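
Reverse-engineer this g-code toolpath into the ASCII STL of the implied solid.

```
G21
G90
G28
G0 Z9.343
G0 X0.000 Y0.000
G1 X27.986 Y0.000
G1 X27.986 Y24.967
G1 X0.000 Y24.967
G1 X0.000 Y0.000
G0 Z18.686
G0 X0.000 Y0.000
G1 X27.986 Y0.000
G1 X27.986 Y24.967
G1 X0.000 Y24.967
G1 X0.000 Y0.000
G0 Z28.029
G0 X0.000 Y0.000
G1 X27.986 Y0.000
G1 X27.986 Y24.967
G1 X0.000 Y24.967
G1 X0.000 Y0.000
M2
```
solid part
  facet normal 0.0000 0.0000 -1.0000
    outer loop
      vertex 27.986 24.967 0.000
      vertex 27.986 0.000 0.000
      vertex 0.000 0.000 0.000
    endloop
  endfacet
  facet normal 0.0000 0.0000 -1.0000
    outer loop
      vertex 0.000 24.967 0.000
      vertex 27.986 24.967 0.000
      vertex 0.000 0.000 0.000
    endloop
  endfacet
  facet normal 0.0000 0.0000 1.0000
    outer loop
      vertex 0.000 0.000 28.029
      vertex 27.986 0.000 28.029
      vertex 27.986 24.967 28.029
    endloop
  endfacet
  facet normal 0.0000 0.0000 1.0000
    outer loop
      vertex 0.000 0.000 28.029
      vertex 27.986 24.967 28.029
      vertex 0.000 24.967 28.029
    endloop
  endfacet
  facet normal 0.0000 -1.0000 0.0000
    outer loop
      vertex 0.000 0.000 0.000
      vertex 27.986 0.000 0.000
      vertex 27.986 0.000 28.029
    endloop
  endfacet
  facet normal 0.0000 -1.0000 0.0000
    outer loop
      vertex 0.000 0.000 0.000
      vertex 27.986 0.000 28.029
      vertex 0.000 0.000 28.029
    endloop
  endfacet
  facet normal 0.0000 1.0000 0.0000
    outer loop
      vertex 27.986 24.967 28.029
      vertex 27.986 24.967 0.000
      vertex 0.000 24.967 0.000
    endloop
  endfacet
  facet normal 0.0000 1.0000 0.0000
    outer loop
      vertex 0.000 24.967 28.029
      vertex 27.986 24.967 28.029
      vertex 0.000 24.967 0.000
    endloop
  endfacet
  facet normal -1.0000 0.0000 0.0000
    outer loop
      vertex 0.000 24.967 28.029
      vertex 0.000 24.967 0.000
      vertex 0.000 0.000 0.000
    endloop
  endfacet
  facet normal -1.0000 0.0000 0.0000
    outer loop
      vertex 0.000 0.000 28.029
      vertex 0.000 24.967 28.029
      vertex 0.000 0.000 0.000
    endloop
  endfacet
  facet normal 1.0000 0.0000 0.0000
    outer loop
      vertex 27.986 0.000 0.000
      vertex 27.986 24.967 0.000
      vertex 27.986 24.967 28.029
    endloop
  endfacet
  facet normal 1.0000 0.0000 0.0000
    outer loop
      vertex 27.986 0.000 0.000
      vertex 27.986 24.967 28.029
      vertex 27.986 0.000 28.029
    endloop
  endfacet
endsolid part

The G0 Z moves step by Δz≈9.343 mm. Every layer's G1 loop is the same polygon, so the solid is a straight extrusion of it from z=0 to z≈28. Closing with flat bottom and top caps and triangulating gives 12 facets — a rectangular box, roughly 28 × 25 mm footprint and 28 mm tall.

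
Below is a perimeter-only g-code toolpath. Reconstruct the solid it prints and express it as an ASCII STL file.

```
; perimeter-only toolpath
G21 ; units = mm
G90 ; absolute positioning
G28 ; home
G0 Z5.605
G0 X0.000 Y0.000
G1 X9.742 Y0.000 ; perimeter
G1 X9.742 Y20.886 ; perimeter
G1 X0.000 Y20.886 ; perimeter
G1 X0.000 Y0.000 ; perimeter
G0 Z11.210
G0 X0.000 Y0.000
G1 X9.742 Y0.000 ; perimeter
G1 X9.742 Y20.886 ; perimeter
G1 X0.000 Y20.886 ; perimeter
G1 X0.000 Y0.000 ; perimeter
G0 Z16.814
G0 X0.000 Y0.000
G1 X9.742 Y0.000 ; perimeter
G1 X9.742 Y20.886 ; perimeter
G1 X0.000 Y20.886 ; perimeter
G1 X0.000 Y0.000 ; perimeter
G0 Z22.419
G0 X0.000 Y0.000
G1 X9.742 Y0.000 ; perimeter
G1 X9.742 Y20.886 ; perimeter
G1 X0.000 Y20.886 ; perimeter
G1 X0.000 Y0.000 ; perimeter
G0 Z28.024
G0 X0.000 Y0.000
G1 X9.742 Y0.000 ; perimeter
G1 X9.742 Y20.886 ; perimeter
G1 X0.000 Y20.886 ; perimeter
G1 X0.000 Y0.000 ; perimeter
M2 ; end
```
solid part
  facet normal 0.0000 0.0000 -1.0000
    outer loop
      vertex 9.742 20.886 0.000
      vertex 9.742 0.000 0.000
      vertex 0.000 0.000 0.000
    endloop
  endfacet
  facet normal 0.0000 0.0000 -1.0000
    outer loop
      vertex 0.000 20.886 0.000
      vertex 9.742 20.886 0.000
      vertex 0.000 0.000 0.000
    endloop
  endfacet
  facet normal 0.0000 0.0000 1.0000
    outer loop
      vertex 0.000 0.000 28.024
      vertex 9.742 0.000 28.024
      vertex 9.742 20.886 28.024
    endloop
  endfacet
  facet normal 0.0000 0.0000 1.0000
    outer loop
      vertex 0.000 0.000 28.024
      vertex 9.742 20.886 28.024
      vertex 0.000 20.886 28.024
    endloop
  endfacet
  facet normal 0.0000 -1.0000 0.0000
    outer loop
      vertex 0.000 0.000 0.000
      vertex 9.742 0.000 0.000
      vertex 9.742 0.000 28.024
    endloop
  endfacet
  facet normal 0.0000 -1.0000 0.0000
    outer loop
      vertex 0.000 0.000 0.000
      vertex 9.742 0.000 28.024
      vertex 0.000 0.000 28.024
    endloop
  endfacet
  facet normal 0.0000 1.0000 0.0000
    outer loop
      vertex 9.742 20.886 28.024
      vertex 9.742 20.886 0.000
      vertex 0.000 20.886 0.000
    endloop
  endfacet
  facet normal 0.0000 1.0000 0.0000
    outer loop
      vertex 0.000 20.886 28.024
      vertex 9.742 20.886 28.024
      vertex 0.000 20.886 0.000
    endloop
  endfacet
  facet normal -1.0000 0.0000 0.0000
    outer loop
      vertex 0.000 20.886 28.024
      vertex 0.000 20.886 0.000
      vertex 0.000 0.000 0.000
    endloop
  endfacet
  facet normal -1.0000 0.0000 0.0000
    outer loop
      vertex 0.000 0.000 28.024
      vertex 0.000 20.886 28.024
      vertex 0.000 0.000 0.000
    endloop
  endfacet
  facet normal 1.0000 0.0000 0.0000
    outer loop
      vertex 9.742 0.000 0.000
      vertex 9.742 20.886 0.000
      vertex 9.742 20.886 28.024
    endloop
  endfacet
  facet normal 1.0000 0.0000 0.0000
    outer loop
      vertex 9.742 0.000 0.000
      vertex 9.742 20.886 28.024
      vertex 9.742 0.000 28.024
    endloop
  endfacet
endsolid part

The G0 Z moves step by Δz≈5.605 mm. Every layer's G1 loop is the same polygon, so the solid is a straight extrusion of it from z=0 to z≈28. Closing with flat bottom and top caps and triangulating gives 12 facets — a rectangular box, roughly 9.74 × 20.9 mm footprint and 28 mm tall.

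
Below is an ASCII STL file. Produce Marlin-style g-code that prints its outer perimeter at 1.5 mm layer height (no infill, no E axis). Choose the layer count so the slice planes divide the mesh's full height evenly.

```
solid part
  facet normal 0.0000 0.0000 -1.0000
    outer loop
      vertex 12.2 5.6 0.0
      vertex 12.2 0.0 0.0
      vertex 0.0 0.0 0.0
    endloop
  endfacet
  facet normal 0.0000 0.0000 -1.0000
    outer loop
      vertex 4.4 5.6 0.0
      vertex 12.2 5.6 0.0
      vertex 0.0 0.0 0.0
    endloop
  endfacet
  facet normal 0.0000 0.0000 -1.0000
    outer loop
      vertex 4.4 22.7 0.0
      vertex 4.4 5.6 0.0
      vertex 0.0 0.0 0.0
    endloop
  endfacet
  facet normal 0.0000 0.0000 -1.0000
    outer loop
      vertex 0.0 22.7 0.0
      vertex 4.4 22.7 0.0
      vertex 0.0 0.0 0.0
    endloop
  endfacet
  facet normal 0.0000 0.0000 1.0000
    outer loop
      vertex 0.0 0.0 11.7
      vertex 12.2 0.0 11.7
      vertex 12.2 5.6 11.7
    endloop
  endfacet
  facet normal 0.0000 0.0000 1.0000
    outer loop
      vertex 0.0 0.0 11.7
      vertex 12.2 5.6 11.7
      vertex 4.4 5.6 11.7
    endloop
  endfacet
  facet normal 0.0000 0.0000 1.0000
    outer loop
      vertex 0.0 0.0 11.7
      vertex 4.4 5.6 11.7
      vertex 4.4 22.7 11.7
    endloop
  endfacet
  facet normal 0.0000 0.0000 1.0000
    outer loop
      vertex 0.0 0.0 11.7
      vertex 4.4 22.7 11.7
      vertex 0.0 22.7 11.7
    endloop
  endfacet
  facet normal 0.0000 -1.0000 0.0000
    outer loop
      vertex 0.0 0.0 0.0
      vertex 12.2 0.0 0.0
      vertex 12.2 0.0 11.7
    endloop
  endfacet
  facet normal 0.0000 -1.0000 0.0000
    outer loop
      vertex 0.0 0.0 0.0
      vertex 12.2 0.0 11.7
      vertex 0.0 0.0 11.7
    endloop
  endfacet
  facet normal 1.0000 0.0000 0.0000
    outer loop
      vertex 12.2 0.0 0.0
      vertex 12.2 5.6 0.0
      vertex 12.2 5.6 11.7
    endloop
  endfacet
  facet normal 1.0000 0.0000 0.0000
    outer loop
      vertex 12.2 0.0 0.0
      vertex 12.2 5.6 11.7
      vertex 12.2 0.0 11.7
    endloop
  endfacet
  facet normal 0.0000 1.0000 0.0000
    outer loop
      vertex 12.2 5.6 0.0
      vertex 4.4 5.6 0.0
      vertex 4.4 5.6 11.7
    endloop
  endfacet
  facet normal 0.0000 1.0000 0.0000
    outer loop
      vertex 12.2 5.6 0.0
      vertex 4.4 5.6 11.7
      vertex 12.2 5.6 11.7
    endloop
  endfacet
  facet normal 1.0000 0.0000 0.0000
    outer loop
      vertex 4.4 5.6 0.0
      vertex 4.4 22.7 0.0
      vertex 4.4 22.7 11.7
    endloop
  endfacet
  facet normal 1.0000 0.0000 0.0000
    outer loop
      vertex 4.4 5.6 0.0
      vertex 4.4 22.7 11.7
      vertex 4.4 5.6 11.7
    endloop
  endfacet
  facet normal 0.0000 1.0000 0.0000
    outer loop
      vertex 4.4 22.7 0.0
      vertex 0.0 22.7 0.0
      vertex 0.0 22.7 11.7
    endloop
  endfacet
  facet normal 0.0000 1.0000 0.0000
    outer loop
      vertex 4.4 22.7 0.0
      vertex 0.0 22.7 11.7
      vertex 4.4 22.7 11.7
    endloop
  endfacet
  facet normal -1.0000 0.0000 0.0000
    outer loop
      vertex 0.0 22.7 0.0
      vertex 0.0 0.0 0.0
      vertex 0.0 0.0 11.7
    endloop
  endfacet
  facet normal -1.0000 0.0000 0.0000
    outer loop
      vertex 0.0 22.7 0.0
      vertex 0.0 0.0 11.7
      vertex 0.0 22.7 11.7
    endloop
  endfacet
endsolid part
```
; perimeter-only toolpath
G21 ; units = mm
G90 ; absolute positioning
G28 ; home
; layer 1
G0 Z1.5
G0 X0.0 Y0.0
G1 X12.2 Y0.0
G1 X12.2 Y5.6
G1 X4.4 Y5.6
G1 X4.4 Y22.7
G1 X0.0 Y22.7
G1 X0.0 Y0.0
; layer 2
G0 Z2.9
G0 X0.0 Y0.0
G1 X12.2 Y0.0
G1 X12.2 Y5.6
G1 X4.4 Y5.6
G1 X4.4 Y22.7
G1 X0.0 Y22.7
G1 X0.0 Y0.0
; layer 3
G0 Z4.4
G0 X0.0 Y0.0
G1 X12.2 Y0.0
G1 X12.2 Y5.6
G1 X4.4 Y5.6
G1 X4.4 Y22.7
G1 X0.0 Y22.7
G1 X0.0 Y0.0
; layer 4
G0 Z5.8
G0 X0.0 Y0.0
G1 X12.2 Y0.0
G1 X12.2 Y5.6
G1 X4.4 Y5.6
G1 X4.4 Y22.7
G1 X0.0 Y22.7
G1 X0.0 Y0.0
; layer 5
G0 Z7.3
G0 X0.0 Y0.0
G1 X12.2 Y0.0
G1 X12.2 Y5.6
G1 X4.4 Y5.6
G1 X4.4 Y22.7
G1 X0.0 Y22.7
G1 X0.0 Y0.0
; layer 6
G0 Z8.8
G0 X0.0 Y0.0
G1 X12.2 Y0.0
G1 X12.2 Y5.6
G1 X4.4 Y5.6
G1 X4.4 Y22.7
G1 X0.0 Y22.7
G1 X0.0 Y0.0
; layer 7
G0 Z10.2
G0 X0.0 Y0.0
G1 X12.2 Y0.0
G1 X12.2 Y5.6
G1 X4.4 Y5.6
G1 X4.4 Y22.7
G1 X0.0 Y22.7
G1 X0.0 Y0.0
; layer 8
G0 Z11.7
G0 X0.0 Y0.0
G1 X12.2 Y0.0
G1 X12.2 Y5.6
G1 X4.4 Y5.6
G1 X4.4 Y22.7
G1 X0.0 Y22.7
G1 X0.0 Y0.0
M2 ; end

The solid is an L-shaped prism: outer 12.2 × 22.7 mm, arm thicknesses ≈ 5.6 mm (horizontal) and 4.4 mm (vertical), extruded 11.7 mm in z. Slicing at Δz = 1.5 mm — 8 equal slices spanning the solid's height, so layer i sits at z = i·h/8 — gives 8 non-empty perimeters. Each is a 6-segment closed polygon; G0 lifts to the layer z and rapids to the start vertex, then G1 traces the edges.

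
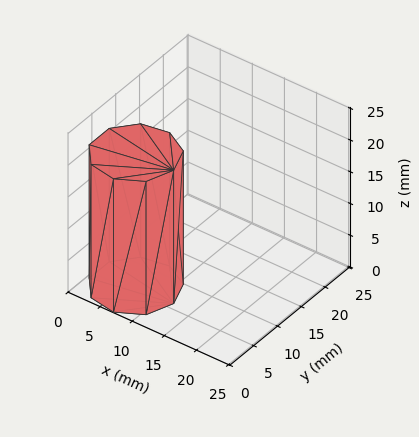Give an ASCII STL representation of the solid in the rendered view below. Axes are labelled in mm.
Reading the render: the shape is a regular 9-sided prism (a cylinder approximated with 9 flat sides), circumscribed radius ≈ 6 mm, height ≈ 21 mm (dimensions read to the nearest mm from the axis ticks). For the STL, each face is triangulated and given an outward normal.

solid part
  facet normal 0.0000 0.0000 -1.0000
    outer loop
      vertex 7.0 11.9 0.0
      vertex 10.6 9.9 0.0
      vertex 12.0 6.0 0.0
    endloop
  endfacet
  facet normal 0.0000 0.0000 -1.0000
    outer loop
      vertex 3.0 11.2 0.0
      vertex 7.0 11.9 0.0
      vertex 12.0 6.0 0.0
    endloop
  endfacet
  facet normal 0.0000 0.0000 -1.0000
    outer loop
      vertex 0.4 8.1 0.0
      vertex 3.0 11.2 0.0
      vertex 12.0 6.0 0.0
    endloop
  endfacet
  facet normal 0.0000 0.0000 -1.0000
    outer loop
      vertex 0.4 3.9 0.0
      vertex 0.4 8.1 0.0
      vertex 12.0 6.0 0.0
    endloop
  endfacet
  facet normal 0.0000 0.0000 -1.0000
    outer loop
      vertex 3.0 0.8 0.0
      vertex 0.4 3.9 0.0
      vertex 12.0 6.0 0.0
    endloop
  endfacet
  facet normal 0.0000 0.0000 -1.0000
    outer loop
      vertex 7.0 0.1 0.0
      vertex 3.0 0.8 0.0
      vertex 12.0 6.0 0.0
    endloop
  endfacet
  facet normal 0.0000 0.0000 -1.0000
    outer loop
      vertex 10.6 2.1 0.0
      vertex 7.0 0.1 0.0
      vertex 12.0 6.0 0.0
    endloop
  endfacet
  facet normal 0.0000 0.0000 1.0000
    outer loop
      vertex 12.0 6.0 21.0
      vertex 10.6 9.9 21.0
      vertex 7.0 11.9 21.0
    endloop
  endfacet
  facet normal 0.0000 0.0000 1.0000
    outer loop
      vertex 12.0 6.0 21.0
      vertex 7.0 11.9 21.0
      vertex 3.0 11.2 21.0
    endloop
  endfacet
  facet normal 0.0000 0.0000 1.0000
    outer loop
      vertex 12.0 6.0 21.0
      vertex 3.0 11.2 21.0
      vertex 0.4 8.1 21.0
    endloop
  endfacet
  facet normal 0.0000 0.0000 1.0000
    outer loop
      vertex 12.0 6.0 21.0
      vertex 0.4 8.1 21.0
      vertex 0.4 3.9 21.0
    endloop
  endfacet
  facet normal 0.0000 0.0000 1.0000
    outer loop
      vertex 12.0 6.0 21.0
      vertex 0.4 3.9 21.0
      vertex 3.0 0.8 21.0
    endloop
  endfacet
  facet normal 0.0000 0.0000 1.0000
    outer loop
      vertex 12.0 6.0 21.0
      vertex 3.0 0.8 21.0
      vertex 7.0 0.1 21.0
    endloop
  endfacet
  facet normal 0.0000 0.0000 1.0000
    outer loop
      vertex 12.0 6.0 21.0
      vertex 7.0 0.1 21.0
      vertex 10.6 2.1 21.0
    endloop
  endfacet
  facet normal 0.9412 0.3379 0.0000
    outer loop
      vertex 12.0 6.0 0.0
      vertex 10.6 9.9 0.0
      vertex 10.6 9.9 21.0
    endloop
  endfacet
  facet normal 0.9412 0.3379 0.0000
    outer loop
      vertex 12.0 6.0 0.0
      vertex 10.6 9.9 21.0
      vertex 12.0 6.0 21.0
    endloop
  endfacet
  facet normal 0.4856 0.8742 0.0000
    outer loop
      vertex 10.6 9.9 0.0
      vertex 7.0 11.9 0.0
      vertex 7.0 11.9 21.0
    endloop
  endfacet
  facet normal 0.4856 0.8742 0.0000
    outer loop
      vertex 10.6 9.9 0.0
      vertex 7.0 11.9 21.0
      vertex 10.6 9.9 21.0
    endloop
  endfacet
  facet normal -0.1724 0.9850 0.0000
    outer loop
      vertex 7.0 11.9 0.0
      vertex 3.0 11.2 0.0
      vertex 3.0 11.2 21.0
    endloop
  endfacet
  facet normal -0.1724 0.9850 0.0000
    outer loop
      vertex 7.0 11.9 0.0
      vertex 3.0 11.2 21.0
      vertex 7.0 11.9 21.0
    endloop
  endfacet
  facet normal -0.7662 0.6426 0.0000
    outer loop
      vertex 3.0 11.2 0.0
      vertex 0.4 8.1 0.0
      vertex 0.4 8.1 21.0
    endloop
  endfacet
  facet normal -0.7662 0.6426 0.0000
    outer loop
      vertex 3.0 11.2 0.0
      vertex 0.4 8.1 21.0
      vertex 3.0 11.2 21.0
    endloop
  endfacet
  facet normal -1.0000 0.0000 0.0000
    outer loop
      vertex 0.4 8.1 0.0
      vertex 0.4 3.9 0.0
      vertex 0.4 3.9 21.0
    endloop
  endfacet
  facet normal -1.0000 0.0000 0.0000
    outer loop
      vertex 0.4 8.1 0.0
      vertex 0.4 3.9 21.0
      vertex 0.4 8.1 21.0
    endloop
  endfacet
  facet normal -0.7662 -0.6426 0.0000
    outer loop
      vertex 0.4 3.9 0.0
      vertex 3.0 0.8 0.0
      vertex 3.0 0.8 21.0
    endloop
  endfacet
  facet normal -0.7662 -0.6426 0.0000
    outer loop
      vertex 0.4 3.9 0.0
      vertex 3.0 0.8 21.0
      vertex 0.4 3.9 21.0
    endloop
  endfacet
  facet normal -0.1724 -0.9850 0.0000
    outer loop
      vertex 3.0 0.8 0.0
      vertex 7.0 0.1 0.0
      vertex 7.0 0.1 21.0
    endloop
  endfacet
  facet normal -0.1724 -0.9850 0.0000
    outer loop
      vertex 3.0 0.8 0.0
      vertex 7.0 0.1 21.0
      vertex 3.0 0.8 21.0
    endloop
  endfacet
  facet normal 0.4856 -0.8742 0.0000
    outer loop
      vertex 7.0 0.1 0.0
      vertex 10.6 2.1 0.0
      vertex 10.6 2.1 21.0
    endloop
  endfacet
  facet normal 0.4856 -0.8742 0.0000
    outer loop
      vertex 7.0 0.1 0.0
      vertex 10.6 2.1 21.0
      vertex 7.0 0.1 21.0
    endloop
  endfacet
  facet normal 0.9412 -0.3379 0.0000
    outer loop
      vertex 10.6 2.1 0.0
      vertex 12.0 6.0 0.0
      vertex 12.0 6.0 21.0
    endloop
  endfacet
  facet normal 0.9412 -0.3379 0.0000
    outer loop
      vertex 10.6 2.1 0.0
      vertex 12.0 6.0 21.0
      vertex 10.6 2.1 21.0
    endloop
  endfacet
endsolid part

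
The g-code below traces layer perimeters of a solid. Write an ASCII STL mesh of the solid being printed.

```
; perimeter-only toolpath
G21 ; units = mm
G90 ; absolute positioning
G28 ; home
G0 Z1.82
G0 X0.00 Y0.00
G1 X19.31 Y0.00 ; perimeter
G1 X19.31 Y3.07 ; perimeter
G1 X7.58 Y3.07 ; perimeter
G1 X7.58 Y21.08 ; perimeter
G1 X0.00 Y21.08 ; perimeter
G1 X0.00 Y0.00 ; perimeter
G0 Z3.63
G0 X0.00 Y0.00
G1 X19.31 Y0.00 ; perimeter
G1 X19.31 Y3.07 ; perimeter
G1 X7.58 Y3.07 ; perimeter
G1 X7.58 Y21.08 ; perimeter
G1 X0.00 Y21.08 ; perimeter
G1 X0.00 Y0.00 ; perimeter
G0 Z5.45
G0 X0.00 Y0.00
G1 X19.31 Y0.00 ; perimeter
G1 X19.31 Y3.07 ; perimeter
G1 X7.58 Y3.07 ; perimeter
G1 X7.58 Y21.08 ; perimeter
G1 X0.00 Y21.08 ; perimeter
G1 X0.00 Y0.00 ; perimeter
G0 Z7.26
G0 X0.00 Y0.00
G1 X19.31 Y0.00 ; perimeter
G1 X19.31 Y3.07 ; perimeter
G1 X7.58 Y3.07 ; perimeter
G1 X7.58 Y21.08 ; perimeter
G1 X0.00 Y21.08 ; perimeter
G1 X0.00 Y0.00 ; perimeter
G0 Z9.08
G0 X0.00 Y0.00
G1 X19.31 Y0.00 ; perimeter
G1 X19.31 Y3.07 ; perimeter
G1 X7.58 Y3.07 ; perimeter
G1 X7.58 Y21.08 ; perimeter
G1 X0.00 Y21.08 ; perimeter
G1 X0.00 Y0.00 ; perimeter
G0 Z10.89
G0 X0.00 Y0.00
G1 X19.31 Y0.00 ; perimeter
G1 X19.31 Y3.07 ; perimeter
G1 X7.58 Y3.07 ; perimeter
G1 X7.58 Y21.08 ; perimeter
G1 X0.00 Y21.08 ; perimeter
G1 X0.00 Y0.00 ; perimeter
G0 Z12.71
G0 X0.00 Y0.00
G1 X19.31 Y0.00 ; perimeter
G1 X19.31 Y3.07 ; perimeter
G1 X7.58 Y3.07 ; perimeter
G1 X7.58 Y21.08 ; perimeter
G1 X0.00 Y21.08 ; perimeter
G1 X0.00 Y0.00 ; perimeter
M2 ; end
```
solid part
  facet normal 0.0000 0.0000 -1.0000
    outer loop
      vertex 19.31 3.07 0.00
      vertex 19.31 0.00 0.00
      vertex 0.00 0.00 0.00
    endloop
  endfacet
  facet normal 0.0000 0.0000 -1.0000
    outer loop
      vertex 7.58 3.07 0.00
      vertex 19.31 3.07 0.00
      vertex 0.00 0.00 0.00
    endloop
  endfacet
  facet normal 0.0000 0.0000 -1.0000
    outer loop
      vertex 7.58 21.08 0.00
      vertex 7.58 3.07 0.00
      vertex 0.00 0.00 0.00
    endloop
  endfacet
  facet normal 0.0000 0.0000 -1.0000
    outer loop
      vertex 0.00 21.08 0.00
      vertex 7.58 21.08 0.00
      vertex 0.00 0.00 0.00
    endloop
  endfacet
  facet normal 0.0000 0.0000 1.0000
    outer loop
      vertex 0.00 0.00 12.71
      vertex 19.31 0.00 12.71
      vertex 19.31 3.07 12.71
    endloop
  endfacet
  facet normal 0.0000 0.0000 1.0000
    outer loop
      vertex 0.00 0.00 12.71
      vertex 19.31 3.07 12.71
      vertex 7.58 3.07 12.71
    endloop
  endfacet
  facet normal 0.0000 0.0000 1.0000
    outer loop
      vertex 0.00 0.00 12.71
      vertex 7.58 3.07 12.71
      vertex 7.58 21.08 12.71
    endloop
  endfacet
  facet normal 0.0000 0.0000 1.0000
    outer loop
      vertex 0.00 0.00 12.71
      vertex 7.58 21.08 12.71
      vertex 0.00 21.08 12.71
    endloop
  endfacet
  facet normal 0.0000 -1.0000 0.0000
    outer loop
      vertex 0.00 0.00 0.00
      vertex 19.31 0.00 0.00
      vertex 19.31 0.00 12.71
    endloop
  endfacet
  facet normal 0.0000 -1.0000 0.0000
    outer loop
      vertex 0.00 0.00 0.00
      vertex 19.31 0.00 12.71
      vertex 0.00 0.00 12.71
    endloop
  endfacet
  facet normal 1.0000 0.0000 0.0000
    outer loop
      vertex 19.31 0.00 0.00
      vertex 19.31 3.07 0.00
      vertex 19.31 3.07 12.71
    endloop
  endfacet
  facet normal 1.0000 0.0000 0.0000
    outer loop
      vertex 19.31 0.00 0.00
      vertex 19.31 3.07 12.71
      vertex 19.31 0.00 12.71
    endloop
  endfacet
  facet normal 0.0000 1.0000 0.0000
    outer loop
      vertex 19.31 3.07 0.00
      vertex 7.58 3.07 0.00
      vertex 7.58 3.07 12.71
    endloop
  endfacet
  facet normal 0.0000 1.0000 0.0000
    outer loop
      vertex 19.31 3.07 0.00
      vertex 7.58 3.07 12.71
      vertex 19.31 3.07 12.71
    endloop
  endfacet
  facet normal 1.0000 0.0000 0.0000
    outer loop
      vertex 7.58 3.07 0.00
      vertex 7.58 21.08 0.00
      vertex 7.58 21.08 12.71
    endloop
  endfacet
  facet normal 1.0000 0.0000 0.0000
    outer loop
      vertex 7.58 3.07 0.00
      vertex 7.58 21.08 12.71
      vertex 7.58 3.07 12.71
    endloop
  endfacet
  facet normal 0.0000 1.0000 0.0000
    outer loop
      vertex 7.58 21.08 0.00
      vertex 0.00 21.08 0.00
      vertex 0.00 21.08 12.71
    endloop
  endfacet
  facet normal 0.0000 1.0000 0.0000
    outer loop
      vertex 7.58 21.08 0.00
      vertex 0.00 21.08 12.71
      vertex 7.58 21.08 12.71
    endloop
  endfacet
  facet normal -1.0000 0.0000 0.0000
    outer loop
      vertex 0.00 21.08 0.00
      vertex 0.00 0.00 0.00
      vertex 0.00 0.00 12.71
    endloop
  endfacet
  facet normal -1.0000 0.0000 0.0000
    outer loop
      vertex 0.00 21.08 0.00
      vertex 0.00 0.00 12.71
      vertex 0.00 21.08 12.71
    endloop
  endfacet
endsolid part

The G0 Z moves step by Δz≈1.82 mm. Every layer's G1 loop is the same polygon, so the solid is a straight extrusion of it from z=0 to z≈12.7. Closing with flat bottom and top caps and triangulating gives 20 facets — an L-shaped prism: outer 19.3 × 21.1 mm, arm thicknesses ≈ 3.07 mm (horizontal) and 7.58 mm (vertical), extruded 12.7 mm in z.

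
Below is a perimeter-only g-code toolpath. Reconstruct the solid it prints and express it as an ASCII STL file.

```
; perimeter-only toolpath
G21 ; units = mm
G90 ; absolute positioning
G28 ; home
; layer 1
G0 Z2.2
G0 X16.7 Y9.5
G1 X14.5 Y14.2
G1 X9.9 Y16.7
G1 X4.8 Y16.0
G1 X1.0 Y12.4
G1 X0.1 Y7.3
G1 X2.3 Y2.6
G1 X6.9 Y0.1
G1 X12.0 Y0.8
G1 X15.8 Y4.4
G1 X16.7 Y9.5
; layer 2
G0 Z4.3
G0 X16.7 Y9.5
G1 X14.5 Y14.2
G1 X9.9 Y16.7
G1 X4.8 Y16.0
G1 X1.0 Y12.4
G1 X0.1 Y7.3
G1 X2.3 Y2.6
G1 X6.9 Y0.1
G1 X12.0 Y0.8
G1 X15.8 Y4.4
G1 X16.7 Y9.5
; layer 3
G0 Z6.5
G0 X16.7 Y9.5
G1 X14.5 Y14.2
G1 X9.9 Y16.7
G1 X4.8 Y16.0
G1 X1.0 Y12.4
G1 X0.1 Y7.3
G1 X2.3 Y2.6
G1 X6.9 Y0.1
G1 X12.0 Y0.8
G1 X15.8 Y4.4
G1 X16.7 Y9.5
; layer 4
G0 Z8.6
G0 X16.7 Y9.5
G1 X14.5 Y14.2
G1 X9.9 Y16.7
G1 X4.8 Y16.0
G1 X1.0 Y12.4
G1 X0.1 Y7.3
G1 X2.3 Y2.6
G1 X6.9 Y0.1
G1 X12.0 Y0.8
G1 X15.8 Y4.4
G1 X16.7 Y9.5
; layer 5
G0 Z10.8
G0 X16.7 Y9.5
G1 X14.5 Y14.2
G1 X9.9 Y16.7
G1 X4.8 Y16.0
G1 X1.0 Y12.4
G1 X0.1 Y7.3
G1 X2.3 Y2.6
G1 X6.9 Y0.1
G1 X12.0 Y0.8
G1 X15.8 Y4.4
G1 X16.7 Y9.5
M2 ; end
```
solid part
  facet normal 0.0000 0.0000 -1.0000
    outer loop
      vertex 9.9 16.7 0.0
      vertex 14.5 14.2 0.0
      vertex 16.7 9.5 0.0
    endloop
  endfacet
  facet normal 0.0000 0.0000 -1.0000
    outer loop
      vertex 4.8 16.0 0.0
      vertex 9.9 16.7 0.0
      vertex 16.7 9.5 0.0
    endloop
  endfacet
  facet normal 0.0000 0.0000 -1.0000
    outer loop
      vertex 1.0 12.4 0.0
      vertex 4.8 16.0 0.0
      vertex 16.7 9.5 0.0
    endloop
  endfacet
  facet normal 0.0000 0.0000 -1.0000
    outer loop
      vertex 0.1 7.3 0.0
      vertex 1.0 12.4 0.0
      vertex 16.7 9.5 0.0
    endloop
  endfacet
  facet normal 0.0000 0.0000 -1.0000
    outer loop
      vertex 2.3 2.6 0.0
      vertex 0.1 7.3 0.0
      vertex 16.7 9.5 0.0
    endloop
  endfacet
  facet normal 0.0000 0.0000 -1.0000
    outer loop
      vertex 6.9 0.1 0.0
      vertex 2.3 2.6 0.0
      vertex 16.7 9.5 0.0
    endloop
  endfacet
  facet normal 0.0000 0.0000 -1.0000
    outer loop
      vertex 12.0 0.8 0.0
      vertex 6.9 0.1 0.0
      vertex 16.7 9.5 0.0
    endloop
  endfacet
  facet normal 0.0000 0.0000 -1.0000
    outer loop
      vertex 15.8 4.4 0.0
      vertex 12.0 0.8 0.0
      vertex 16.7 9.5 0.0
    endloop
  endfacet
  facet normal 0.0000 0.0000 1.0000
    outer loop
      vertex 16.7 9.5 10.8
      vertex 14.5 14.2 10.8
      vertex 9.9 16.7 10.8
    endloop
  endfacet
  facet normal 0.0000 0.0000 1.0000
    outer loop
      vertex 16.7 9.5 10.8
      vertex 9.9 16.7 10.8
      vertex 4.8 16.0 10.8
    endloop
  endfacet
  facet normal 0.0000 0.0000 1.0000
    outer loop
      vertex 16.7 9.5 10.8
      vertex 4.8 16.0 10.8
      vertex 1.0 12.4 10.8
    endloop
  endfacet
  facet normal 0.0000 0.0000 1.0000
    outer loop
      vertex 16.7 9.5 10.8
      vertex 1.0 12.4 10.8
      vertex 0.1 7.3 10.8
    endloop
  endfacet
  facet normal 0.0000 0.0000 1.0000
    outer loop
      vertex 16.7 9.5 10.8
      vertex 0.1 7.3 10.8
      vertex 2.3 2.6 10.8
    endloop
  endfacet
  facet normal 0.0000 0.0000 1.0000
    outer loop
      vertex 16.7 9.5 10.8
      vertex 2.3 2.6 10.8
      vertex 6.9 0.1 10.8
    endloop
  endfacet
  facet normal 0.0000 0.0000 1.0000
    outer loop
      vertex 16.7 9.5 10.8
      vertex 6.9 0.1 10.8
      vertex 12.0 0.8 10.8
    endloop
  endfacet
  facet normal 0.0000 0.0000 1.0000
    outer loop
      vertex 16.7 9.5 10.8
      vertex 12.0 0.8 10.8
      vertex 15.8 4.4 10.8
    endloop
  endfacet
  facet normal 0.9057 0.4239 0.0000
    outer loop
      vertex 16.7 9.5 0.0
      vertex 14.5 14.2 0.0
      vertex 14.5 14.2 10.8
    endloop
  endfacet
  facet normal 0.9057 0.4239 0.0000
    outer loop
      vertex 16.7 9.5 0.0
      vertex 14.5 14.2 10.8
      vertex 16.7 9.5 10.8
    endloop
  endfacet
  facet normal 0.4775 0.8786 0.0000
    outer loop
      vertex 14.5 14.2 0.0
      vertex 9.9 16.7 0.0
      vertex 9.9 16.7 10.8
    endloop
  endfacet
  facet normal 0.4775 0.8786 0.0000
    outer loop
      vertex 14.5 14.2 0.0
      vertex 9.9 16.7 10.8
      vertex 14.5 14.2 10.8
    endloop
  endfacet
  facet normal -0.1360 0.9907 0.0000
    outer loop
      vertex 9.9 16.7 0.0
      vertex 4.8 16.0 0.0
      vertex 4.8 16.0 10.8
    endloop
  endfacet
  facet normal -0.1360 0.9907 0.0000
    outer loop
      vertex 9.9 16.7 0.0
      vertex 4.8 16.0 10.8
      vertex 9.9 16.7 10.8
    endloop
  endfacet
  facet normal -0.6877 0.7260 0.0000
    outer loop
      vertex 4.8 16.0 0.0
      vertex 1.0 12.4 0.0
      vertex 1.0 12.4 10.8
    endloop
  endfacet
  facet normal -0.6877 0.7260 0.0000
    outer loop
      vertex 4.8 16.0 0.0
      vertex 1.0 12.4 10.8
      vertex 4.8 16.0 10.8
    endloop
  endfacet
  facet normal -0.9848 0.1738 0.0000
    outer loop
      vertex 1.0 12.4 0.0
      vertex 0.1 7.3 0.0
      vertex 0.1 7.3 10.8
    endloop
  endfacet
  facet normal -0.9848 0.1738 0.0000
    outer loop
      vertex 1.0 12.4 0.0
      vertex 0.1 7.3 10.8
      vertex 1.0 12.4 10.8
    endloop
  endfacet
  facet normal -0.9057 -0.4239 0.0000
    outer loop
      vertex 0.1 7.3 0.0
      vertex 2.3 2.6 0.0
      vertex 2.3 2.6 10.8
    endloop
  endfacet
  facet normal -0.9057 -0.4239 0.0000
    outer loop
      vertex 0.1 7.3 0.0
      vertex 2.3 2.6 10.8
      vertex 0.1 7.3 10.8
    endloop
  endfacet
  facet normal -0.4775 -0.8786 0.0000
    outer loop
      vertex 2.3 2.6 0.0
      vertex 6.9 0.1 0.0
      vertex 6.9 0.1 10.8
    endloop
  endfacet
  facet normal -0.4775 -0.8786 0.0000
    outer loop
      vertex 2.3 2.6 0.0
      vertex 6.9 0.1 10.8
      vertex 2.3 2.6 10.8
    endloop
  endfacet
  facet normal 0.1360 -0.9907 0.0000
    outer loop
      vertex 6.9 0.1 0.0
      vertex 12.0 0.8 0.0
      vertex 12.0 0.8 10.8
    endloop
  endfacet
  facet normal 0.1360 -0.9907 0.0000
    outer loop
      vertex 6.9 0.1 0.0
      vertex 12.0 0.8 10.8
      vertex 6.9 0.1 10.8
    endloop
  endfacet
  facet normal 0.6877 -0.7260 0.0000
    outer loop
      vertex 12.0 0.8 0.0
      vertex 15.8 4.4 0.0
      vertex 15.8 4.4 10.8
    endloop
  endfacet
  facet normal 0.6877 -0.7260 0.0000
    outer loop
      vertex 12.0 0.8 0.0
      vertex 15.8 4.4 10.8
      vertex 12.0 0.8 10.8
    endloop
  endfacet
  facet normal 0.9848 -0.1738 0.0000
    outer loop
      vertex 15.8 4.4 0.0
      vertex 16.7 9.5 0.0
      vertex 16.7 9.5 10.8
    endloop
  endfacet
  facet normal 0.9848 -0.1738 0.0000
    outer loop
      vertex 15.8 4.4 0.0
      vertex 16.7 9.5 10.8
      vertex 15.8 4.4 10.8
    endloop
  endfacet
endsolid part

The G0 Z moves step by Δz≈2.2 mm. Every layer's G1 loop is the same polygon, so the solid is a straight extrusion of it from z=0 to z≈10.8. Closing with flat bottom and top caps and triangulating gives 36 facets — a regular 10-sided prism (a cylinder approximated with 10 flat sides), circumscribed radius ≈ 8.4 mm, height ≈ 10.8 mm.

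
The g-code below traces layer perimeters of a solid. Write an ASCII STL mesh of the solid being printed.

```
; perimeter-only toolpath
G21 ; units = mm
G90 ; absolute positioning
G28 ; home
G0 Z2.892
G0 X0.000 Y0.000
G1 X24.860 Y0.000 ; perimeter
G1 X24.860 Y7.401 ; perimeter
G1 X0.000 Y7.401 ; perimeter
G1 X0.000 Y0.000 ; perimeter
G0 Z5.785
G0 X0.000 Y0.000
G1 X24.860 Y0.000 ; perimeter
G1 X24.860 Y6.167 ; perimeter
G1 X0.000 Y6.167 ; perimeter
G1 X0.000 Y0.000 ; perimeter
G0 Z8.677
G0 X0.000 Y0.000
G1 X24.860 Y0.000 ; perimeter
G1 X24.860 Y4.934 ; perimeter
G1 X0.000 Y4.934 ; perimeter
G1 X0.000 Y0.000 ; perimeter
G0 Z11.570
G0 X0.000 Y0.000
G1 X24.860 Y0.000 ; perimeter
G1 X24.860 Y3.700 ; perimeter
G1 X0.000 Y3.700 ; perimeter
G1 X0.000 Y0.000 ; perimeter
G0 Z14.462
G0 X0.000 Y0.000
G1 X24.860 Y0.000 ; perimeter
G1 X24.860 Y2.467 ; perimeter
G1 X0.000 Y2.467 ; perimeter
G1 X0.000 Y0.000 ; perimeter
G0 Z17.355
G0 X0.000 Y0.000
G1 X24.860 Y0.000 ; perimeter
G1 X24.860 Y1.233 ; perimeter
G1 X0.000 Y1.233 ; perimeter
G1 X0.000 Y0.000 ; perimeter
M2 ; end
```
solid part
  facet normal 0.0000 0.0000 -1.0000
    outer loop
      vertex 24.860 8.634 0.000
      vertex 24.860 0.000 0.000
      vertex 0.000 0.000 0.000
    endloop
  endfacet
  facet normal 0.0000 0.0000 -1.0000
    outer loop
      vertex 0.000 8.634 0.000
      vertex 24.860 8.634 0.000
      vertex 0.000 0.000 0.000
    endloop
  endfacet
  facet normal 0.0000 -1.0000 0.0000
    outer loop
      vertex 0.000 0.000 0.000
      vertex 24.860 0.000 0.000
      vertex 24.860 0.000 20.247
    endloop
  endfacet
  facet normal 0.0000 -1.0000 0.0000
    outer loop
      vertex 0.000 0.000 0.000
      vertex 24.860 0.000 20.247
      vertex 0.000 0.000 20.247
    endloop
  endfacet
  facet normal 0.0000 0.9199 0.3923
    outer loop
      vertex 0.000 0.000 20.247
      vertex 24.860 0.000 20.247
      vertex 24.860 8.634 0.000
    endloop
  endfacet
  facet normal 0.0000 0.9199 0.3923
    outer loop
      vertex 0.000 0.000 20.247
      vertex 24.860 8.634 0.000
      vertex 0.000 8.634 0.000
    endloop
  endfacet
  facet normal -1.0000 0.0000 0.0000
    outer loop
      vertex 0.000 0.000 20.247
      vertex 0.000 8.634 0.000
      vertex 0.000 0.000 0.000
    endloop
  endfacet
  facet normal 1.0000 0.0000 0.0000
    outer loop
      vertex 24.860 0.000 0.000
      vertex 24.860 8.634 0.000
      vertex 24.860 0.000 20.247
    endloop
  endfacet
endsolid part

The G0 Z moves step by Δz≈2.892 mm. The G1 loops shrink linearly with z, so the solid tapers from its base footprint up to z≈20.2. Closing with a flat bottom cap and the tapered top and triangulating gives 8 facets — a wedge (ramp): 24.9 × 8.63 mm base, rising to 20.2 mm along the y=0 edge and sloping linearly to z=0 at y=8.63.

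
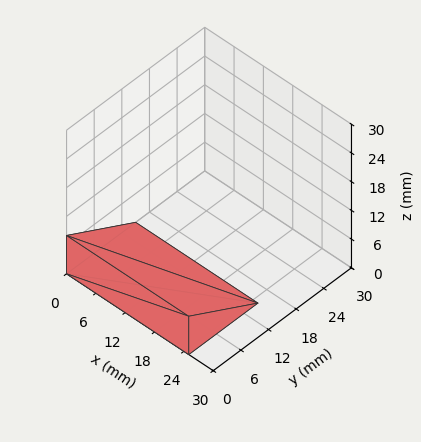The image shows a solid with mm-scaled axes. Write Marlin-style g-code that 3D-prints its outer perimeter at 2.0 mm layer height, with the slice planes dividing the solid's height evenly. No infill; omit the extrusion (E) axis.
Reading the render: the shape is a wedge (ramp): 25 × 15 mm base, rising to 8 mm along the y=0 edge and sloping linearly to z=0 at y=15 (dimensions read to the nearest mm from the axis ticks). For the g-code, the solid's height is divided into equal slices at the stated Δz and each level perimeter traced with G1 moves after a G0 lift.

; perimeter-only toolpath
G21 ; units = mm
G90 ; absolute positioning
G28 ; home
; layer 1
G0 Z2.0
G0 X0.0 Y0.0
G1 X25.0 Y0.0
G1 X25.0 Y11.2
G1 X0.0 Y11.2
G1 X0.0 Y0.0
; layer 2
G0 Z4.0
G0 X0.0 Y0.0
G1 X25.0 Y0.0
G1 X25.0 Y7.5
G1 X0.0 Y7.5
G1 X0.0 Y0.0
; layer 3
G0 Z6.0
G0 X0.0 Y0.0
G1 X25.0 Y0.0
G1 X25.0 Y3.8
G1 X0.0 Y3.8
G1 X0.0 Y0.0
M2 ; end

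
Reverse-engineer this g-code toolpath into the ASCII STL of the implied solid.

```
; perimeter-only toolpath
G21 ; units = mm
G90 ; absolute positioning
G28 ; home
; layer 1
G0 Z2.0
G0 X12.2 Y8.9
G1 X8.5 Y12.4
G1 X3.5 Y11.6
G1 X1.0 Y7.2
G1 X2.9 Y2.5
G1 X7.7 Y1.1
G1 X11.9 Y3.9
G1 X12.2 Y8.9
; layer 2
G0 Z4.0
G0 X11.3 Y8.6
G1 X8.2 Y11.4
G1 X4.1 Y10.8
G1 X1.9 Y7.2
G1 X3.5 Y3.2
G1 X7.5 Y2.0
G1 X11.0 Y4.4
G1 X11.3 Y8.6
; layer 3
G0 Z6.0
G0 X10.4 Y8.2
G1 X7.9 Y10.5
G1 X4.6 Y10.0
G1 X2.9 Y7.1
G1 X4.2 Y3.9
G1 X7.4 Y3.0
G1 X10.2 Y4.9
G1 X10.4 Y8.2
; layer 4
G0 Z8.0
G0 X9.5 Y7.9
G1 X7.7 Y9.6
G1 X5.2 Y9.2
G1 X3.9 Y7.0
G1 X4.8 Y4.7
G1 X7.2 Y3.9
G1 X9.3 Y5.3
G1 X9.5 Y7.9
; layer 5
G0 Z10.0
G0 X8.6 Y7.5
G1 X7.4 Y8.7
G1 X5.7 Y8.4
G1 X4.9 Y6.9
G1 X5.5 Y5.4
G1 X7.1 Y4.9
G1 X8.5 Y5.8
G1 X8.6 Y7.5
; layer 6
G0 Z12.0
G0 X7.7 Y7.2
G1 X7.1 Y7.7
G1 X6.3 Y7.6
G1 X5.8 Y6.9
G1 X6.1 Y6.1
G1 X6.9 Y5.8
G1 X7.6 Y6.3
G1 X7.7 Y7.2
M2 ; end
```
solid part
  facet normal 0.0000 0.0000 -1.0000
    outer loop
      vertex 3.0 12.4 0.0
      vertex 8.8 13.3 0.0
      vertex 13.1 9.3 0.0
    endloop
  endfacet
  facet normal 0.0000 0.0000 -1.0000
    outer loop
      vertex 0.0 7.3 0.0
      vertex 3.0 12.4 0.0
      vertex 13.1 9.3 0.0
    endloop
  endfacet
  facet normal 0.0000 0.0000 -1.0000
    outer loop
      vertex 2.2 1.8 0.0
      vertex 0.0 7.3 0.0
      vertex 13.1 9.3 0.0
    endloop
  endfacet
  facet normal 0.0000 0.0000 -1.0000
    outer loop
      vertex 7.8 0.1 0.0
      vertex 2.2 1.8 0.0
      vertex 13.1 9.3 0.0
    endloop
  endfacet
  facet normal 0.0000 0.0000 -1.0000
    outer loop
      vertex 12.7 3.4 0.0
      vertex 7.8 0.1 0.0
      vertex 13.1 9.3 0.0
    endloop
  endfacet
  facet normal 0.6241 0.6709 0.4006
    outer loop
      vertex 13.1 9.3 0.0
      vertex 8.8 13.3 0.0
      vertex 6.8 6.8 14.0
    endloop
  endfacet
  facet normal -0.1405 0.9055 0.4003
    outer loop
      vertex 8.8 13.3 0.0
      vertex 3.0 12.4 0.0
      vertex 6.8 6.8 14.0
    endloop
  endfacet
  facet normal -0.7899 0.4646 0.4003
    outer loop
      vertex 3.0 12.4 0.0
      vertex 0.0 7.3 0.0
      vertex 6.8 6.8 14.0
    endloop
  endfacet
  facet normal -0.8506 -0.3402 0.4010
    outer loop
      vertex 0.0 7.3 0.0
      vertex 2.2 1.8 0.0
      vertex 6.8 6.8 14.0
    endloop
  endfacet
  facet normal -0.2662 -0.8768 0.4006
    outer loop
      vertex 2.2 1.8 0.0
      vertex 7.8 0.1 0.0
      vertex 6.8 6.8 14.0
    endloop
  endfacet
  facet normal 0.5119 -0.7601 0.4003
    outer loop
      vertex 7.8 0.1 0.0
      vertex 12.7 3.4 0.0
      vertex 6.8 6.8 14.0
    endloop
  endfacet
  facet normal 0.9143 -0.0620 0.4004
    outer loop
      vertex 12.7 3.4 0.0
      vertex 13.1 9.3 0.0
      vertex 6.8 6.8 14.0
    endloop
  endfacet
endsolid part

The G0 Z moves step by Δz≈2.0 mm. The G1 loops shrink linearly with z, so the solid tapers from its base footprint up to z≈14. Closing with a flat bottom cap and the tapered top and triangulating gives 12 facets — a regular 7-sided pyramid, base circumscribed radius ≈ 6.8 mm, apex at z ≈ 14 mm.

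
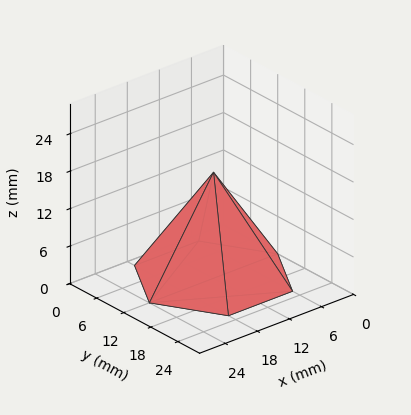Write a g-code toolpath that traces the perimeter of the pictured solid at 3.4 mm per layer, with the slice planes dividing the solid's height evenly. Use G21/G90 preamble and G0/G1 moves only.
Reading the render: the shape is a regular 6-sided pyramid, base circumscribed radius ≈ 12 mm, apex at z ≈ 17 mm (dimensions read to the nearest mm from the axis ticks). For the g-code, the solid's height is divided into equal slices at the stated Δz and each level perimeter traced with G1 moves after a G0 lift.

; perimeter-only toolpath
G21 ; units = mm
G90 ; absolute positioning
G28 ; home
; layer 1
G0 Z3.4
G0 X21.6 Y12.0
G1 X16.8 Y20.3
G1 X7.2 Y20.3
G1 X2.4 Y12.0
G1 X7.2 Y3.7
G1 X16.8 Y3.7
G1 X21.6 Y12.0
; layer 2
G0 Z6.8
G0 X19.2 Y12.0
G1 X15.6 Y18.2
G1 X8.4 Y18.2
G1 X4.8 Y12.0
G1 X8.4 Y5.8
G1 X15.6 Y5.8
G1 X19.2 Y12.0
; layer 3
G0 Z10.2
G0 X16.8 Y12.0
G1 X14.4 Y16.2
G1 X9.6 Y16.2
G1 X7.2 Y12.0
G1 X9.6 Y7.8
G1 X14.4 Y7.8
G1 X16.8 Y12.0
; layer 4
G0 Z13.6
G0 X14.4 Y12.0
G1 X13.2 Y14.1
G1 X10.8 Y14.1
G1 X9.6 Y12.0
G1 X10.8 Y9.9
G1 X13.2 Y9.9
G1 X14.4 Y12.0
M2 ; end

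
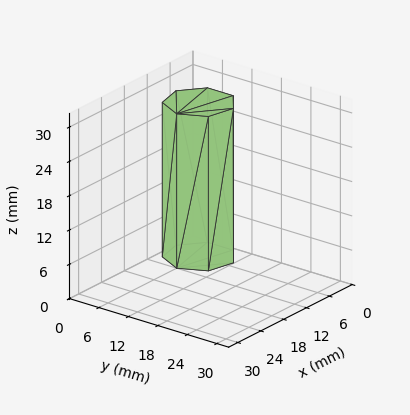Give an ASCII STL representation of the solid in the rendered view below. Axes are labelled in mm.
Reading the render: the shape is a regular 7-sided prism (a cylinder approximated with 7 flat sides), circumscribed radius ≈ 6 mm, height ≈ 27 mm (dimensions read to the nearest mm from the axis ticks). For the STL, each face is triangulated and given an outward normal.

solid part
  facet normal 0.0000 0.0000 -1.0000
    outer loop
      vertex 4.66 11.85 0.00
      vertex 9.74 10.69 0.00
      vertex 12.00 6.00 0.00
    endloop
  endfacet
  facet normal 0.0000 0.0000 -1.0000
    outer loop
      vertex 0.59 8.60 0.00
      vertex 4.66 11.85 0.00
      vertex 12.00 6.00 0.00
    endloop
  endfacet
  facet normal 0.0000 0.0000 -1.0000
    outer loop
      vertex 0.59 3.40 0.00
      vertex 0.59 8.60 0.00
      vertex 12.00 6.00 0.00
    endloop
  endfacet
  facet normal 0.0000 0.0000 -1.0000
    outer loop
      vertex 4.66 0.15 0.00
      vertex 0.59 3.40 0.00
      vertex 12.00 6.00 0.00
    endloop
  endfacet
  facet normal 0.0000 0.0000 -1.0000
    outer loop
      vertex 9.74 1.31 0.00
      vertex 4.66 0.15 0.00
      vertex 12.00 6.00 0.00
    endloop
  endfacet
  facet normal 0.0000 0.0000 1.0000
    outer loop
      vertex 12.00 6.00 27.00
      vertex 9.74 10.69 27.00
      vertex 4.66 11.85 27.00
    endloop
  endfacet
  facet normal 0.0000 0.0000 1.0000
    outer loop
      vertex 12.00 6.00 27.00
      vertex 4.66 11.85 27.00
      vertex 0.59 8.60 27.00
    endloop
  endfacet
  facet normal 0.0000 0.0000 1.0000
    outer loop
      vertex 12.00 6.00 27.00
      vertex 0.59 8.60 27.00
      vertex 0.59 3.40 27.00
    endloop
  endfacet
  facet normal 0.0000 0.0000 1.0000
    outer loop
      vertex 12.00 6.00 27.00
      vertex 0.59 3.40 27.00
      vertex 4.66 0.15 27.00
    endloop
  endfacet
  facet normal 0.0000 0.0000 1.0000
    outer loop
      vertex 12.00 6.00 27.00
      vertex 4.66 0.15 27.00
      vertex 9.74 1.31 27.00
    endloop
  endfacet
  facet normal 0.9009 0.4341 0.0000
    outer loop
      vertex 12.00 6.00 0.00
      vertex 9.74 10.69 0.00
      vertex 9.74 10.69 27.00
    endloop
  endfacet
  facet normal 0.9009 0.4341 0.0000
    outer loop
      vertex 12.00 6.00 0.00
      vertex 9.74 10.69 27.00
      vertex 12.00 6.00 27.00
    endloop
  endfacet
  facet normal 0.2226 0.9749 0.0000
    outer loop
      vertex 9.74 10.69 0.00
      vertex 4.66 11.85 0.00
      vertex 4.66 11.85 27.00
    endloop
  endfacet
  facet normal 0.2226 0.9749 0.0000
    outer loop
      vertex 9.74 10.69 0.00
      vertex 4.66 11.85 27.00
      vertex 9.74 10.69 27.00
    endloop
  endfacet
  facet normal -0.6240 0.7814 0.0000
    outer loop
      vertex 4.66 11.85 0.00
      vertex 0.59 8.60 0.00
      vertex 0.59 8.60 27.00
    endloop
  endfacet
  facet normal -0.6240 0.7814 0.0000
    outer loop
      vertex 4.66 11.85 0.00
      vertex 0.59 8.60 27.00
      vertex 4.66 11.85 27.00
    endloop
  endfacet
  facet normal -1.0000 0.0000 0.0000
    outer loop
      vertex 0.59 8.60 0.00
      vertex 0.59 3.40 0.00
      vertex 0.59 3.40 27.00
    endloop
  endfacet
  facet normal -1.0000 0.0000 0.0000
    outer loop
      vertex 0.59 8.60 0.00
      vertex 0.59 3.40 27.00
      vertex 0.59 8.60 27.00
    endloop
  endfacet
  facet normal -0.6240 -0.7814 0.0000
    outer loop
      vertex 0.59 3.40 0.00
      vertex 4.66 0.15 0.00
      vertex 4.66 0.15 27.00
    endloop
  endfacet
  facet normal -0.6240 -0.7814 0.0000
    outer loop
      vertex 0.59 3.40 0.00
      vertex 4.66 0.15 27.00
      vertex 0.59 3.40 27.00
    endloop
  endfacet
  facet normal 0.2226 -0.9749 0.0000
    outer loop
      vertex 4.66 0.15 0.00
      vertex 9.74 1.31 0.00
      vertex 9.74 1.31 27.00
    endloop
  endfacet
  facet normal 0.2226 -0.9749 0.0000
    outer loop
      vertex 4.66 0.15 0.00
      vertex 9.74 1.31 27.00
      vertex 4.66 0.15 27.00
    endloop
  endfacet
  facet normal 0.9009 -0.4341 0.0000
    outer loop
      vertex 9.74 1.31 0.00
      vertex 12.00 6.00 0.00
      vertex 12.00 6.00 27.00
    endloop
  endfacet
  facet normal 0.9009 -0.4341 0.0000
    outer loop
      vertex 9.74 1.31 0.00
      vertex 12.00 6.00 27.00
      vertex 9.74 1.31 27.00
    endloop
  endfacet
endsolid part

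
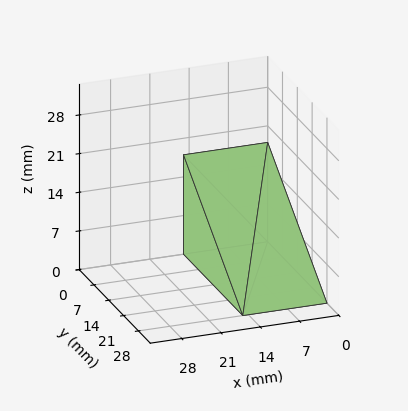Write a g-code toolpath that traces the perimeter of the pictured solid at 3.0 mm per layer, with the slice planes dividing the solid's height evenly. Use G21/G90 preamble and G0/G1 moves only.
Reading the render: the shape is a wedge (ramp): 15 × 28 mm base, rising to 18 mm along the y=0 edge and sloping linearly to z=0 at y=28 (dimensions read to the nearest mm from the axis ticks). For the g-code, the solid's height is divided into equal slices at the stated Δz and each level perimeter traced with G1 moves after a G0 lift.

; perimeter-only toolpath
G21 ; units = mm
G90 ; absolute positioning
G28 ; home
; layer 1
G0 Z3.0
G0 X0.0 Y0.0
G1 X15.0 Y0.0
G1 X15.0 Y23.3
G1 X0.0 Y23.3
G1 X0.0 Y0.0
; layer 2
G0 Z6.0
G0 X0.0 Y0.0
G1 X15.0 Y0.0
G1 X15.0 Y18.7
G1 X0.0 Y18.7
G1 X0.0 Y0.0
; layer 3
G0 Z9.0
G0 X0.0 Y0.0
G1 X15.0 Y0.0
G1 X15.0 Y14.0
G1 X0.0 Y14.0
G1 X0.0 Y0.0
; layer 4
G0 Z12.0
G0 X0.0 Y0.0
G1 X15.0 Y0.0
G1 X15.0 Y9.3
G1 X0.0 Y9.3
G1 X0.0 Y0.0
; layer 5
G0 Z15.0
G0 X0.0 Y0.0
G1 X15.0 Y0.0
G1 X15.0 Y4.7
G1 X0.0 Y4.7
G1 X0.0 Y0.0
M2 ; end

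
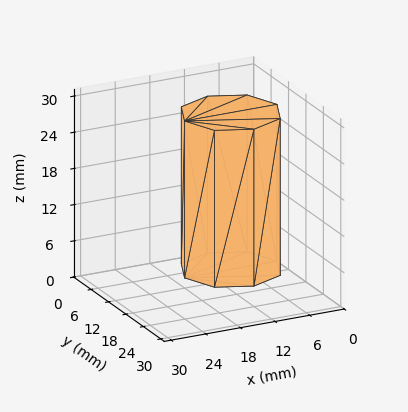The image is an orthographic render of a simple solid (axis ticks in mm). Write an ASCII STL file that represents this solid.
Reading the render: the shape is a regular 8-sided prism (a cylinder approximated with 8 flat sides), circumscribed radius ≈ 8 mm, height ≈ 26 mm (dimensions read to the nearest mm from the axis ticks). For the STL, each face is triangulated and given an outward normal.

solid part
  facet normal 0.0000 0.0000 -1.0000
    outer loop
      vertex 8.0 16.0 0.0
      vertex 13.7 13.7 0.0
      vertex 16.0 8.0 0.0
    endloop
  endfacet
  facet normal 0.0000 0.0000 -1.0000
    outer loop
      vertex 2.3 13.7 0.0
      vertex 8.0 16.0 0.0
      vertex 16.0 8.0 0.0
    endloop
  endfacet
  facet normal 0.0000 0.0000 -1.0000
    outer loop
      vertex 0.0 8.0 0.0
      vertex 2.3 13.7 0.0
      vertex 16.0 8.0 0.0
    endloop
  endfacet
  facet normal 0.0000 0.0000 -1.0000
    outer loop
      vertex 2.3 2.3 0.0
      vertex 0.0 8.0 0.0
      vertex 16.0 8.0 0.0
    endloop
  endfacet
  facet normal 0.0000 0.0000 -1.0000
    outer loop
      vertex 8.0 0.0 0.0
      vertex 2.3 2.3 0.0
      vertex 16.0 8.0 0.0
    endloop
  endfacet
  facet normal 0.0000 0.0000 -1.0000
    outer loop
      vertex 13.7 2.3 0.0
      vertex 8.0 0.0 0.0
      vertex 16.0 8.0 0.0
    endloop
  endfacet
  facet normal 0.0000 0.0000 1.0000
    outer loop
      vertex 16.0 8.0 26.0
      vertex 13.7 13.7 26.0
      vertex 8.0 16.0 26.0
    endloop
  endfacet
  facet normal 0.0000 0.0000 1.0000
    outer loop
      vertex 16.0 8.0 26.0
      vertex 8.0 16.0 26.0
      vertex 2.3 13.7 26.0
    endloop
  endfacet
  facet normal 0.0000 0.0000 1.0000
    outer loop
      vertex 16.0 8.0 26.0
      vertex 2.3 13.7 26.0
      vertex 0.0 8.0 26.0
    endloop
  endfacet
  facet normal 0.0000 0.0000 1.0000
    outer loop
      vertex 16.0 8.0 26.0
      vertex 0.0 8.0 26.0
      vertex 2.3 2.3 26.0
    endloop
  endfacet
  facet normal 0.0000 0.0000 1.0000
    outer loop
      vertex 16.0 8.0 26.0
      vertex 2.3 2.3 26.0
      vertex 8.0 0.0 26.0
    endloop
  endfacet
  facet normal 0.0000 0.0000 1.0000
    outer loop
      vertex 16.0 8.0 26.0
      vertex 8.0 0.0 26.0
      vertex 13.7 2.3 26.0
    endloop
  endfacet
  facet normal 0.9274 0.3742 0.0000
    outer loop
      vertex 16.0 8.0 0.0
      vertex 13.7 13.7 0.0
      vertex 13.7 13.7 26.0
    endloop
  endfacet
  facet normal 0.9274 0.3742 0.0000
    outer loop
      vertex 16.0 8.0 0.0
      vertex 13.7 13.7 26.0
      vertex 16.0 8.0 26.0
    endloop
  endfacet
  facet normal 0.3742 0.9274 0.0000
    outer loop
      vertex 13.7 13.7 0.0
      vertex 8.0 16.0 0.0
      vertex 8.0 16.0 26.0
    endloop
  endfacet
  facet normal 0.3742 0.9274 0.0000
    outer loop
      vertex 13.7 13.7 0.0
      vertex 8.0 16.0 26.0
      vertex 13.7 13.7 26.0
    endloop
  endfacet
  facet normal -0.3742 0.9274 0.0000
    outer loop
      vertex 8.0 16.0 0.0
      vertex 2.3 13.7 0.0
      vertex 2.3 13.7 26.0
    endloop
  endfacet
  facet normal -0.3742 0.9274 0.0000
    outer loop
      vertex 8.0 16.0 0.0
      vertex 2.3 13.7 26.0
      vertex 8.0 16.0 26.0
    endloop
  endfacet
  facet normal -0.9274 0.3742 0.0000
    outer loop
      vertex 2.3 13.7 0.0
      vertex 0.0 8.0 0.0
      vertex 0.0 8.0 26.0
    endloop
  endfacet
  facet normal -0.9274 0.3742 0.0000
    outer loop
      vertex 2.3 13.7 0.0
      vertex 0.0 8.0 26.0
      vertex 2.3 13.7 26.0
    endloop
  endfacet
  facet normal -0.9274 -0.3742 0.0000
    outer loop
      vertex 0.0 8.0 0.0
      vertex 2.3 2.3 0.0
      vertex 2.3 2.3 26.0
    endloop
  endfacet
  facet normal -0.9274 -0.3742 0.0000
    outer loop
      vertex 0.0 8.0 0.0
      vertex 2.3 2.3 26.0
      vertex 0.0 8.0 26.0
    endloop
  endfacet
  facet normal -0.3742 -0.9274 0.0000
    outer loop
      vertex 2.3 2.3 0.0
      vertex 8.0 0.0 0.0
      vertex 8.0 0.0 26.0
    endloop
  endfacet
  facet normal -0.3742 -0.9274 0.0000
    outer loop
      vertex 2.3 2.3 0.0
      vertex 8.0 0.0 26.0
      vertex 2.3 2.3 26.0
    endloop
  endfacet
  facet normal 0.3742 -0.9274 0.0000
    outer loop
      vertex 8.0 0.0 0.0
      vertex 13.7 2.3 0.0
      vertex 13.7 2.3 26.0
    endloop
  endfacet
  facet normal 0.3742 -0.9274 0.0000
    outer loop
      vertex 8.0 0.0 0.0
      vertex 13.7 2.3 26.0
      vertex 8.0 0.0 26.0
    endloop
  endfacet
  facet normal 0.9274 -0.3742 0.0000
    outer loop
      vertex 13.7 2.3 0.0
      vertex 16.0 8.0 0.0
      vertex 16.0 8.0 26.0
    endloop
  endfacet
  facet normal 0.9274 -0.3742 0.0000
    outer loop
      vertex 13.7 2.3 0.0
      vertex 16.0 8.0 26.0
      vertex 13.7 2.3 26.0
    endloop
  endfacet
endsolid part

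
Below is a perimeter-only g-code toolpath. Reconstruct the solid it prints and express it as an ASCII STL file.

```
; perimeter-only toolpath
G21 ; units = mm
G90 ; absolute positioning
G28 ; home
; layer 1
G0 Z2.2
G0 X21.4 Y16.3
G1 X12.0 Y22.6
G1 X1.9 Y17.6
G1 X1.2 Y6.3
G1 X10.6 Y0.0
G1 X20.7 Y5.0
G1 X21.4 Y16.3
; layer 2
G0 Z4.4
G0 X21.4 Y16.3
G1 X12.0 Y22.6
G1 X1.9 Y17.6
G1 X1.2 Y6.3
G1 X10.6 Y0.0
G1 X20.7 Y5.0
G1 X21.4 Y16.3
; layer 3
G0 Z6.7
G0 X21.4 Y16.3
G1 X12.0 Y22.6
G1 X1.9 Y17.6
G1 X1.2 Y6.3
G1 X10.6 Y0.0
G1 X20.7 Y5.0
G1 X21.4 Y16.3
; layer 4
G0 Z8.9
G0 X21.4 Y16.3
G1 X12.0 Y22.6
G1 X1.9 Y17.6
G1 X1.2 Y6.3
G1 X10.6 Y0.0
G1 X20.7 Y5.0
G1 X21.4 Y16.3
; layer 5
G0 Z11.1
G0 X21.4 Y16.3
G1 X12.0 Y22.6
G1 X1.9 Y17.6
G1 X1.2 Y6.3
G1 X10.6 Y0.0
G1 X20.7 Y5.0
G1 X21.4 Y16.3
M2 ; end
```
solid part
  facet normal 0.0000 0.0000 -1.0000
    outer loop
      vertex 1.9 17.6 0.0
      vertex 12.0 22.6 0.0
      vertex 21.4 16.3 0.0
    endloop
  endfacet
  facet normal 0.0000 0.0000 -1.0000
    outer loop
      vertex 1.2 6.3 0.0
      vertex 1.9 17.6 0.0
      vertex 21.4 16.3 0.0
    endloop
  endfacet
  facet normal 0.0000 0.0000 -1.0000
    outer loop
      vertex 10.6 0.0 0.0
      vertex 1.2 6.3 0.0
      vertex 21.4 16.3 0.0
    endloop
  endfacet
  facet normal 0.0000 0.0000 -1.0000
    outer loop
      vertex 20.7 5.0 0.0
      vertex 10.6 0.0 0.0
      vertex 21.4 16.3 0.0
    endloop
  endfacet
  facet normal 0.0000 0.0000 1.0000
    outer loop
      vertex 21.4 16.3 11.1
      vertex 12.0 22.6 11.1
      vertex 1.9 17.6 11.1
    endloop
  endfacet
  facet normal 0.0000 0.0000 1.0000
    outer loop
      vertex 21.4 16.3 11.1
      vertex 1.9 17.6 11.1
      vertex 1.2 6.3 11.1
    endloop
  endfacet
  facet normal 0.0000 0.0000 1.0000
    outer loop
      vertex 21.4 16.3 11.1
      vertex 1.2 6.3 11.1
      vertex 10.6 0.0 11.1
    endloop
  endfacet
  facet normal 0.0000 0.0000 1.0000
    outer loop
      vertex 21.4 16.3 11.1
      vertex 10.6 0.0 11.1
      vertex 20.7 5.0 11.1
    endloop
  endfacet
  facet normal 0.5567 0.8307 0.0000
    outer loop
      vertex 21.4 16.3 0.0
      vertex 12.0 22.6 0.0
      vertex 12.0 22.6 11.1
    endloop
  endfacet
  facet normal 0.5567 0.8307 0.0000
    outer loop
      vertex 21.4 16.3 0.0
      vertex 12.0 22.6 11.1
      vertex 21.4 16.3 11.1
    endloop
  endfacet
  facet normal -0.4437 0.8962 0.0000
    outer loop
      vertex 12.0 22.6 0.0
      vertex 1.9 17.6 0.0
      vertex 1.9 17.6 11.1
    endloop
  endfacet
  facet normal -0.4437 0.8962 0.0000
    outer loop
      vertex 12.0 22.6 0.0
      vertex 1.9 17.6 11.1
      vertex 12.0 22.6 11.1
    endloop
  endfacet
  facet normal -0.9981 0.0618 0.0000
    outer loop
      vertex 1.9 17.6 0.0
      vertex 1.2 6.3 0.0
      vertex 1.2 6.3 11.1
    endloop
  endfacet
  facet normal -0.9981 0.0618 0.0000
    outer loop
      vertex 1.9 17.6 0.0
      vertex 1.2 6.3 11.1
      vertex 1.9 17.6 11.1
    endloop
  endfacet
  facet normal -0.5567 -0.8307 0.0000
    outer loop
      vertex 1.2 6.3 0.0
      vertex 10.6 0.0 0.0
      vertex 10.6 0.0 11.1
    endloop
  endfacet
  facet normal -0.5567 -0.8307 0.0000
    outer loop
      vertex 1.2 6.3 0.0
      vertex 10.6 0.0 11.1
      vertex 1.2 6.3 11.1
    endloop
  endfacet
  facet normal 0.4437 -0.8962 0.0000
    outer loop
      vertex 10.6 0.0 0.0
      vertex 20.7 5.0 0.0
      vertex 20.7 5.0 11.1
    endloop
  endfacet
  facet normal 0.4437 -0.8962 0.0000
    outer loop
      vertex 10.6 0.0 0.0
      vertex 20.7 5.0 11.1
      vertex 10.6 0.0 11.1
    endloop
  endfacet
  facet normal 0.9981 -0.0618 0.0000
    outer loop
      vertex 20.7 5.0 0.0
      vertex 21.4 16.3 0.0
      vertex 21.4 16.3 11.1
    endloop
  endfacet
  facet normal 0.9981 -0.0618 0.0000
    outer loop
      vertex 20.7 5.0 0.0
      vertex 21.4 16.3 11.1
      vertex 20.7 5.0 11.1
    endloop
  endfacet
endsolid part

The G0 Z moves step by Δz≈2.2 mm. Every layer's G1 loop is the same polygon, so the solid is a straight extrusion of it from z=0 to z≈11.1. Closing with flat bottom and top caps and triangulating gives 20 facets — a regular 6-sided prism (a cylinder approximated with 6 flat sides), circumscribed radius ≈ 11.3 mm, height ≈ 11.1 mm.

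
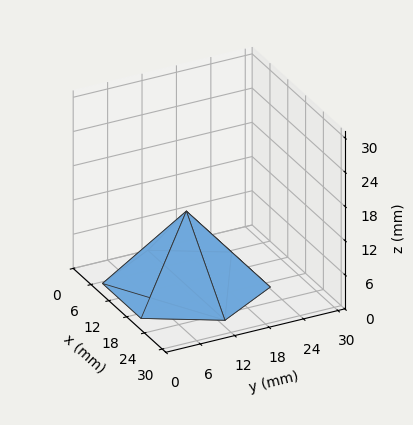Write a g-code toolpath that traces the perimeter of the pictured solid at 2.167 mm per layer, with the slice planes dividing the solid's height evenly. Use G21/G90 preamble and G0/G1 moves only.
Reading the render: the shape is a regular 6-sided pyramid, base circumscribed radius ≈ 13 mm, apex at z ≈ 13 mm (dimensions read to the nearest mm from the axis ticks). For the g-code, the solid's height is divided into equal slices at the stated Δz and each level perimeter traced with G1 moves after a G0 lift.

; perimeter-only toolpath
G21 ; units = mm
G90 ; absolute positioning
G28 ; home
; layer 1
G0 Z2.167
G0 X23.833 Y13.000
G1 X18.417 Y22.382
G1 X7.583 Y22.382
G1 X2.167 Y13.000
G1 X7.583 Y3.618
G1 X18.417 Y3.618
G1 X23.833 Y13.000
; layer 2
G0 Z4.333
G0 X21.667 Y13.000
G1 X17.333 Y20.505
G1 X8.667 Y20.505
G1 X4.333 Y13.000
G1 X8.667 Y5.495
G1 X17.333 Y5.495
G1 X21.667 Y13.000
; layer 3
G0 Z6.500
G0 X19.500 Y13.000
G1 X16.250 Y18.629
G1 X9.750 Y18.629
G1 X6.500 Y13.000
G1 X9.750 Y7.371
G1 X16.250 Y7.371
G1 X19.500 Y13.000
; layer 4
G0 Z8.667
G0 X17.333 Y13.000
G1 X15.167 Y16.753
G1 X10.833 Y16.753
G1 X8.667 Y13.000
G1 X10.833 Y9.247
G1 X15.167 Y9.247
G1 X17.333 Y13.000
; layer 5
G0 Z10.833
G0 X15.167 Y13.000
G1 X14.083 Y14.876
G1 X11.917 Y14.876
G1 X10.833 Y13.000
G1 X11.917 Y11.124
G1 X14.083 Y11.124
G1 X15.167 Y13.000
M2 ; end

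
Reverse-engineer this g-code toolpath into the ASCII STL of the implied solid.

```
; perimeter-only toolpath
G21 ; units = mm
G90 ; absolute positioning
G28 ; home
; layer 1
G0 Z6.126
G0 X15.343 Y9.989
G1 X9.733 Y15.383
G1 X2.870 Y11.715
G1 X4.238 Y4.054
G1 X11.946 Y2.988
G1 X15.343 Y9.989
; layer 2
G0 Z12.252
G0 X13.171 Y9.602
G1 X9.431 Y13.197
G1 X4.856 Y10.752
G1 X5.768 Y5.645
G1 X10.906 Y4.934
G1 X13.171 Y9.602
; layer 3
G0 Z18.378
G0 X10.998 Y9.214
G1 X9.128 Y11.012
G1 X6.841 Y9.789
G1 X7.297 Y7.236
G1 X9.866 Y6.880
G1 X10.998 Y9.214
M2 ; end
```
solid part
  facet normal 0.0000 0.0000 -1.0000
    outer loop
      vertex 0.885 12.678 0.000
      vertex 10.035 17.569 0.000
      vertex 17.515 10.377 0.000
    endloop
  endfacet
  facet normal 0.0000 0.0000 -1.0000
    outer loop
      vertex 2.709 2.464 0.000
      vertex 0.885 12.678 0.000
      vertex 17.515 10.377 0.000
    endloop
  endfacet
  facet normal 0.0000 0.0000 -1.0000
    outer loop
      vertex 12.986 1.042 0.000
      vertex 2.709 2.464 0.000
      vertex 17.515 10.377 0.000
    endloop
  endfacet
  facet normal 0.6654 0.6921 0.2798
    outer loop
      vertex 17.515 10.377 0.000
      vertex 10.035 17.569 0.000
      vertex 8.826 8.826 24.504
    endloop
  endfacet
  facet normal -0.4526 0.8467 0.2798
    outer loop
      vertex 10.035 17.569 0.000
      vertex 0.885 12.678 0.000
      vertex 8.826 8.826 24.504
    endloop
  endfacet
  facet normal -0.9451 -0.1688 0.2798
    outer loop
      vertex 0.885 12.678 0.000
      vertex 2.709 2.464 0.000
      vertex 8.826 8.826 24.504
    endloop
  endfacet
  facet normal -0.1316 -0.9510 0.2798
    outer loop
      vertex 2.709 2.464 0.000
      vertex 12.986 1.042 0.000
      vertex 8.826 8.826 24.504
    endloop
  endfacet
  facet normal 0.8638 -0.4191 0.2798
    outer loop
      vertex 12.986 1.042 0.000
      vertex 17.515 10.377 0.000
      vertex 8.826 8.826 24.504
    endloop
  endfacet
endsolid part

The G0 Z moves step by Δz≈6.126 mm. The G1 loops shrink linearly with z, so the solid tapers from its base footprint up to z≈24.5. Closing with a flat bottom cap and the tapered top and triangulating gives 8 facets — a regular 5-sided pyramid, base circumscribed radius ≈ 8.83 mm, apex at z ≈ 24.5 mm.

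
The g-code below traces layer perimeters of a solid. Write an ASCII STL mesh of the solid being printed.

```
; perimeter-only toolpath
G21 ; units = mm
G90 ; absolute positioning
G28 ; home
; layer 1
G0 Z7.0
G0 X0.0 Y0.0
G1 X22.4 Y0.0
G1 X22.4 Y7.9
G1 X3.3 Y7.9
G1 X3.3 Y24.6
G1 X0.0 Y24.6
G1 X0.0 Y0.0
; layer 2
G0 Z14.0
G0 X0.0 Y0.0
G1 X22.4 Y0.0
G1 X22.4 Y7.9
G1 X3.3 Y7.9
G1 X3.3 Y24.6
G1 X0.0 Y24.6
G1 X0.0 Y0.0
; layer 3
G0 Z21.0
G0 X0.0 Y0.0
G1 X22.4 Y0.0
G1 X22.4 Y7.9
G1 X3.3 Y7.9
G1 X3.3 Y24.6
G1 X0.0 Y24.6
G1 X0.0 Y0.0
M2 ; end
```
solid part
  facet normal 0.0000 0.0000 -1.0000
    outer loop
      vertex 22.4 7.9 0.0
      vertex 22.4 0.0 0.0
      vertex 0.0 0.0 0.0
    endloop
  endfacet
  facet normal 0.0000 0.0000 -1.0000
    outer loop
      vertex 3.3 7.9 0.0
      vertex 22.4 7.9 0.0
      vertex 0.0 0.0 0.0
    endloop
  endfacet
  facet normal 0.0000 0.0000 -1.0000
    outer loop
      vertex 3.3 24.6 0.0
      vertex 3.3 7.9 0.0
      vertex 0.0 0.0 0.0
    endloop
  endfacet
  facet normal 0.0000 0.0000 -1.0000
    outer loop
      vertex 0.0 24.6 0.0
      vertex 3.3 24.6 0.0
      vertex 0.0 0.0 0.0
    endloop
  endfacet
  facet normal 0.0000 0.0000 1.0000
    outer loop
      vertex 0.0 0.0 21.0
      vertex 22.4 0.0 21.0
      vertex 22.4 7.9 21.0
    endloop
  endfacet
  facet normal 0.0000 0.0000 1.0000
    outer loop
      vertex 0.0 0.0 21.0
      vertex 22.4 7.9 21.0
      vertex 3.3 7.9 21.0
    endloop
  endfacet
  facet normal 0.0000 0.0000 1.0000
    outer loop
      vertex 0.0 0.0 21.0
      vertex 3.3 7.9 21.0
      vertex 3.3 24.6 21.0
    endloop
  endfacet
  facet normal 0.0000 0.0000 1.0000
    outer loop
      vertex 0.0 0.0 21.0
      vertex 3.3 24.6 21.0
      vertex 0.0 24.6 21.0
    endloop
  endfacet
  facet normal 0.0000 -1.0000 0.0000
    outer loop
      vertex 0.0 0.0 0.0
      vertex 22.4 0.0 0.0
      vertex 22.4 0.0 21.0
    endloop
  endfacet
  facet normal 0.0000 -1.0000 0.0000
    outer loop
      vertex 0.0 0.0 0.0
      vertex 22.4 0.0 21.0
      vertex 0.0 0.0 21.0
    endloop
  endfacet
  facet normal 1.0000 0.0000 0.0000
    outer loop
      vertex 22.4 0.0 0.0
      vertex 22.4 7.9 0.0
      vertex 22.4 7.9 21.0
    endloop
  endfacet
  facet normal 1.0000 0.0000 0.0000
    outer loop
      vertex 22.4 0.0 0.0
      vertex 22.4 7.9 21.0
      vertex 22.4 0.0 21.0
    endloop
  endfacet
  facet normal 0.0000 1.0000 0.0000
    outer loop
      vertex 22.4 7.9 0.0
      vertex 3.3 7.9 0.0
      vertex 3.3 7.9 21.0
    endloop
  endfacet
  facet normal 0.0000 1.0000 0.0000
    outer loop
      vertex 22.4 7.9 0.0
      vertex 3.3 7.9 21.0
      vertex 22.4 7.9 21.0
    endloop
  endfacet
  facet normal 1.0000 0.0000 0.0000
    outer loop
      vertex 3.3 7.9 0.0
      vertex 3.3 24.6 0.0
      vertex 3.3 24.6 21.0
    endloop
  endfacet
  facet normal 1.0000 0.0000 0.0000
    outer loop
      vertex 3.3 7.9 0.0
      vertex 3.3 24.6 21.0
      vertex 3.3 7.9 21.0
    endloop
  endfacet
  facet normal 0.0000 1.0000 0.0000
    outer loop
      vertex 3.3 24.6 0.0
      vertex 0.0 24.6 0.0
      vertex 0.0 24.6 21.0
    endloop
  endfacet
  facet normal 0.0000 1.0000 0.0000
    outer loop
      vertex 3.3 24.6 0.0
      vertex 0.0 24.6 21.0
      vertex 3.3 24.6 21.0
    endloop
  endfacet
  facet normal -1.0000 0.0000 0.0000
    outer loop
      vertex 0.0 24.6 0.0
      vertex 0.0 0.0 0.0
      vertex 0.0 0.0 21.0
    endloop
  endfacet
  facet normal -1.0000 0.0000 0.0000
    outer loop
      vertex 0.0 24.6 0.0
      vertex 0.0 0.0 21.0
      vertex 0.0 24.6 21.0
    endloop
  endfacet
endsolid part

The G0 Z moves step by Δz≈7.0 mm. Every layer's G1 loop is the same polygon, so the solid is a straight extrusion of it from z=0 to z≈21. Closing with flat bottom and top caps and triangulating gives 20 facets — an L-shaped prism: outer 22.4 × 24.6 mm, arm thicknesses ≈ 7.9 mm (horizontal) and 3.3 mm (vertical), extruded 21 mm in z.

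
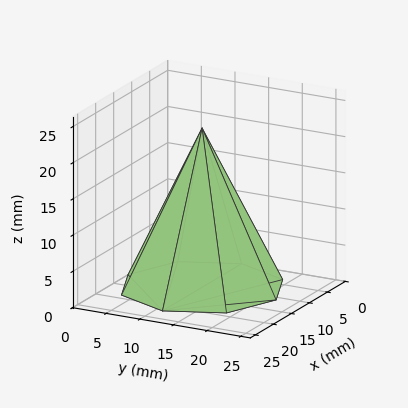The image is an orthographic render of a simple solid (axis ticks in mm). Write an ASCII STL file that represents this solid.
Reading the render: the shape is a regular 8-sided pyramid, base circumscribed radius ≈ 11 mm, apex at z ≈ 22 mm (dimensions read to the nearest mm from the axis ticks). For the STL, each face is triangulated and given an outward normal.

solid part
  facet normal 0.0000 0.0000 -1.0000
    outer loop
      vertex 11.0 22.0 0.0
      vertex 18.8 18.8 0.0
      vertex 22.0 11.0 0.0
    endloop
  endfacet
  facet normal 0.0000 0.0000 -1.0000
    outer loop
      vertex 3.2 18.8 0.0
      vertex 11.0 22.0 0.0
      vertex 22.0 11.0 0.0
    endloop
  endfacet
  facet normal 0.0000 0.0000 -1.0000
    outer loop
      vertex 0.0 11.0 0.0
      vertex 3.2 18.8 0.0
      vertex 22.0 11.0 0.0
    endloop
  endfacet
  facet normal 0.0000 0.0000 -1.0000
    outer loop
      vertex 3.2 3.2 0.0
      vertex 0.0 11.0 0.0
      vertex 22.0 11.0 0.0
    endloop
  endfacet
  facet normal 0.0000 0.0000 -1.0000
    outer loop
      vertex 11.0 0.0 0.0
      vertex 3.2 3.2 0.0
      vertex 22.0 11.0 0.0
    endloop
  endfacet
  facet normal 0.0000 0.0000 -1.0000
    outer loop
      vertex 18.8 3.2 0.0
      vertex 11.0 0.0 0.0
      vertex 22.0 11.0 0.0
    endloop
  endfacet
  facet normal 0.8397 0.3445 0.4198
    outer loop
      vertex 22.0 11.0 0.0
      vertex 18.8 18.8 0.0
      vertex 11.0 11.0 22.0
    endloop
  endfacet
  facet normal 0.3445 0.8397 0.4198
    outer loop
      vertex 18.8 18.8 0.0
      vertex 11.0 22.0 0.0
      vertex 11.0 11.0 22.0
    endloop
  endfacet
  facet normal -0.3445 0.8397 0.4198
    outer loop
      vertex 11.0 22.0 0.0
      vertex 3.2 18.8 0.0
      vertex 11.0 11.0 22.0
    endloop
  endfacet
  facet normal -0.8397 0.3445 0.4198
    outer loop
      vertex 3.2 18.8 0.0
      vertex 0.0 11.0 0.0
      vertex 11.0 11.0 22.0
    endloop
  endfacet
  facet normal -0.8397 -0.3445 0.4198
    outer loop
      vertex 0.0 11.0 0.0
      vertex 3.2 3.2 0.0
      vertex 11.0 11.0 22.0
    endloop
  endfacet
  facet normal -0.3445 -0.8397 0.4198
    outer loop
      vertex 3.2 3.2 0.0
      vertex 11.0 0.0 0.0
      vertex 11.0 11.0 22.0
    endloop
  endfacet
  facet normal 0.3445 -0.8397 0.4198
    outer loop
      vertex 11.0 0.0 0.0
      vertex 18.8 3.2 0.0
      vertex 11.0 11.0 22.0
    endloop
  endfacet
  facet normal 0.8397 -0.3445 0.4198
    outer loop
      vertex 18.8 3.2 0.0
      vertex 22.0 11.0 0.0
      vertex 11.0 11.0 22.0
    endloop
  endfacet
endsolid part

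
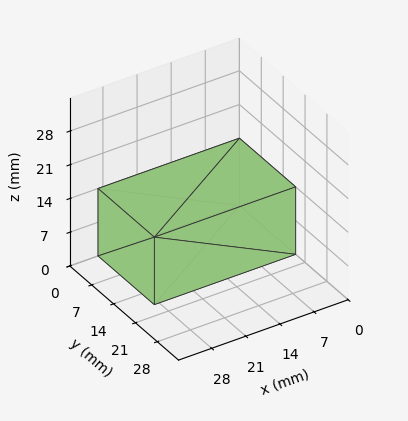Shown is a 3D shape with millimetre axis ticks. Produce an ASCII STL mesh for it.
Reading the render: the shape is a rectangular box, roughly 29 × 18 mm footprint and 14 mm tall (dimensions read to the nearest mm from the axis ticks). For the STL, each face is triangulated and given an outward normal.

solid part
  facet normal 0.0000 0.0000 -1.0000
    outer loop
      vertex 29.00 18.00 0.00
      vertex 29.00 0.00 0.00
      vertex 0.00 0.00 0.00
    endloop
  endfacet
  facet normal 0.0000 0.0000 -1.0000
    outer loop
      vertex 0.00 18.00 0.00
      vertex 29.00 18.00 0.00
      vertex 0.00 0.00 0.00
    endloop
  endfacet
  facet normal 0.0000 0.0000 1.0000
    outer loop
      vertex 0.00 0.00 14.00
      vertex 29.00 0.00 14.00
      vertex 29.00 18.00 14.00
    endloop
  endfacet
  facet normal 0.0000 0.0000 1.0000
    outer loop
      vertex 0.00 0.00 14.00
      vertex 29.00 18.00 14.00
      vertex 0.00 18.00 14.00
    endloop
  endfacet
  facet normal 0.0000 -1.0000 0.0000
    outer loop
      vertex 0.00 0.00 0.00
      vertex 29.00 0.00 0.00
      vertex 29.00 0.00 14.00
    endloop
  endfacet
  facet normal 0.0000 -1.0000 0.0000
    outer loop
      vertex 0.00 0.00 0.00
      vertex 29.00 0.00 14.00
      vertex 0.00 0.00 14.00
    endloop
  endfacet
  facet normal 0.0000 1.0000 0.0000
    outer loop
      vertex 29.00 18.00 14.00
      vertex 29.00 18.00 0.00
      vertex 0.00 18.00 0.00
    endloop
  endfacet
  facet normal 0.0000 1.0000 0.0000
    outer loop
      vertex 0.00 18.00 14.00
      vertex 29.00 18.00 14.00
      vertex 0.00 18.00 0.00
    endloop
  endfacet
  facet normal -1.0000 0.0000 0.0000
    outer loop
      vertex 0.00 18.00 14.00
      vertex 0.00 18.00 0.00
      vertex 0.00 0.00 0.00
    endloop
  endfacet
  facet normal -1.0000 0.0000 0.0000
    outer loop
      vertex 0.00 0.00 14.00
      vertex 0.00 18.00 14.00
      vertex 0.00 0.00 0.00
    endloop
  endfacet
  facet normal 1.0000 0.0000 0.0000
    outer loop
      vertex 29.00 0.00 0.00
      vertex 29.00 18.00 0.00
      vertex 29.00 18.00 14.00
    endloop
  endfacet
  facet normal 1.0000 0.0000 0.0000
    outer loop
      vertex 29.00 0.00 0.00
      vertex 29.00 18.00 14.00
      vertex 29.00 0.00 14.00
    endloop
  endfacet
endsolid part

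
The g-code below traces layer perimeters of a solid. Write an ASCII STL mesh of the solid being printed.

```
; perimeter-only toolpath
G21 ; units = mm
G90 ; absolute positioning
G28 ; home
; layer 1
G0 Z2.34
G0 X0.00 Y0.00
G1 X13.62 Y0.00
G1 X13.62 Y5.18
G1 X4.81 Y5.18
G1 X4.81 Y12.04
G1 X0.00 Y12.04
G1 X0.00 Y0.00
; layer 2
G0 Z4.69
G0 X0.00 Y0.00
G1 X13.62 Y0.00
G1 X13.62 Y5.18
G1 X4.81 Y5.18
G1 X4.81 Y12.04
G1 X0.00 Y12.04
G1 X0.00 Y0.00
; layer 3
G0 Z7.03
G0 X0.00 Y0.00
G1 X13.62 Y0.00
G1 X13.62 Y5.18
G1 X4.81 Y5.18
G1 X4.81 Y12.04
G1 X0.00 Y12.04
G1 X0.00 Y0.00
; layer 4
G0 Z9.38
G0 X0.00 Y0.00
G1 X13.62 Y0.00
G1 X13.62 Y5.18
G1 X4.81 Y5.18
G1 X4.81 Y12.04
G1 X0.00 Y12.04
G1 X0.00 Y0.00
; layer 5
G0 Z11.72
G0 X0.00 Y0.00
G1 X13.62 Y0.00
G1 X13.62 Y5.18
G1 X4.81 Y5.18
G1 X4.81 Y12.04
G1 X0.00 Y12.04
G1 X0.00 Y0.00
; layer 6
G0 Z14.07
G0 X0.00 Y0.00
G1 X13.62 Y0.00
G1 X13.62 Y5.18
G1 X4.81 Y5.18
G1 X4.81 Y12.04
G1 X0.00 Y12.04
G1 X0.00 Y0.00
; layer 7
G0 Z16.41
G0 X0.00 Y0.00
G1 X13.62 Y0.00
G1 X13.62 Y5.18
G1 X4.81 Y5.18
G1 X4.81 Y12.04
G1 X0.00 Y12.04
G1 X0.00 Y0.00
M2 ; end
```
solid part
  facet normal 0.0000 0.0000 -1.0000
    outer loop
      vertex 13.62 5.18 0.00
      vertex 13.62 0.00 0.00
      vertex 0.00 0.00 0.00
    endloop
  endfacet
  facet normal 0.0000 0.0000 -1.0000
    outer loop
      vertex 4.81 5.18 0.00
      vertex 13.62 5.18 0.00
      vertex 0.00 0.00 0.00
    endloop
  endfacet
  facet normal 0.0000 0.0000 -1.0000
    outer loop
      vertex 4.81 12.04 0.00
      vertex 4.81 5.18 0.00
      vertex 0.00 0.00 0.00
    endloop
  endfacet
  facet normal 0.0000 0.0000 -1.0000
    outer loop
      vertex 0.00 12.04 0.00
      vertex 4.81 12.04 0.00
      vertex 0.00 0.00 0.00
    endloop
  endfacet
  facet normal 0.0000 0.0000 1.0000
    outer loop
      vertex 0.00 0.00 16.41
      vertex 13.62 0.00 16.41
      vertex 13.62 5.18 16.41
    endloop
  endfacet
  facet normal 0.0000 0.0000 1.0000
    outer loop
      vertex 0.00 0.00 16.41
      vertex 13.62 5.18 16.41
      vertex 4.81 5.18 16.41
    endloop
  endfacet
  facet normal 0.0000 0.0000 1.0000
    outer loop
      vertex 0.00 0.00 16.41
      vertex 4.81 5.18 16.41
      vertex 4.81 12.04 16.41
    endloop
  endfacet
  facet normal 0.0000 0.0000 1.0000
    outer loop
      vertex 0.00 0.00 16.41
      vertex 4.81 12.04 16.41
      vertex 0.00 12.04 16.41
    endloop
  endfacet
  facet normal 0.0000 -1.0000 0.0000
    outer loop
      vertex 0.00 0.00 0.00
      vertex 13.62 0.00 0.00
      vertex 13.62 0.00 16.41
    endloop
  endfacet
  facet normal 0.0000 -1.0000 0.0000
    outer loop
      vertex 0.00 0.00 0.00
      vertex 13.62 0.00 16.41
      vertex 0.00 0.00 16.41
    endloop
  endfacet
  facet normal 1.0000 0.0000 0.0000
    outer loop
      vertex 13.62 0.00 0.00
      vertex 13.62 5.18 0.00
      vertex 13.62 5.18 16.41
    endloop
  endfacet
  facet normal 1.0000 0.0000 0.0000
    outer loop
      vertex 13.62 0.00 0.00
      vertex 13.62 5.18 16.41
      vertex 13.62 0.00 16.41
    endloop
  endfacet
  facet normal 0.0000 1.0000 0.0000
    outer loop
      vertex 13.62 5.18 0.00
      vertex 4.81 5.18 0.00
      vertex 4.81 5.18 16.41
    endloop
  endfacet
  facet normal 0.0000 1.0000 0.0000
    outer loop
      vertex 13.62 5.18 0.00
      vertex 4.81 5.18 16.41
      vertex 13.62 5.18 16.41
    endloop
  endfacet
  facet normal 1.0000 0.0000 0.0000
    outer loop
      vertex 4.81 5.18 0.00
      vertex 4.81 12.04 0.00
      vertex 4.81 12.04 16.41
    endloop
  endfacet
  facet normal 1.0000 0.0000 0.0000
    outer loop
      vertex 4.81 5.18 0.00
      vertex 4.81 12.04 16.41
      vertex 4.81 5.18 16.41
    endloop
  endfacet
  facet normal 0.0000 1.0000 0.0000
    outer loop
      vertex 4.81 12.04 0.00
      vertex 0.00 12.04 0.00
      vertex 0.00 12.04 16.41
    endloop
  endfacet
  facet normal 0.0000 1.0000 0.0000
    outer loop
      vertex 4.81 12.04 0.00
      vertex 0.00 12.04 16.41
      vertex 4.81 12.04 16.41
    endloop
  endfacet
  facet normal -1.0000 0.0000 0.0000
    outer loop
      vertex 0.00 12.04 0.00
      vertex 0.00 0.00 0.00
      vertex 0.00 0.00 16.41
    endloop
  endfacet
  facet normal -1.0000 0.0000 0.0000
    outer loop
      vertex 0.00 12.04 0.00
      vertex 0.00 0.00 16.41
      vertex 0.00 12.04 16.41
    endloop
  endfacet
endsolid part

The G0 Z moves step by Δz≈2.34 mm. Every layer's G1 loop is the same polygon, so the solid is a straight extrusion of it from z=0 to z≈16.4. Closing with flat bottom and top caps and triangulating gives 20 facets — an L-shaped prism: outer 13.6 × 12 mm, arm thicknesses ≈ 5.18 mm (horizontal) and 4.81 mm (vertical), extruded 16.4 mm in z.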